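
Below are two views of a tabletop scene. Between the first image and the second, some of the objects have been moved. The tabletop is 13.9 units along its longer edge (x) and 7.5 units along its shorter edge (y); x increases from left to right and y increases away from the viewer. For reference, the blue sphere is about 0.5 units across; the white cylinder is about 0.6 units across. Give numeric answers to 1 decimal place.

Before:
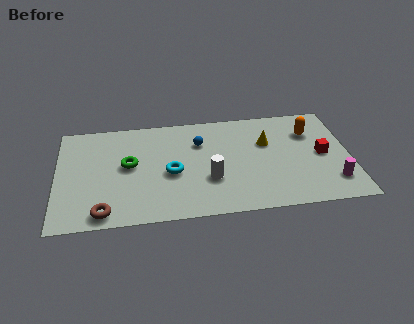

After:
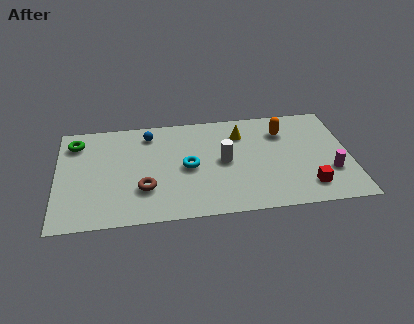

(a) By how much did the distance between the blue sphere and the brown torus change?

-2.5

The distance was about 6.4 in the first image and 3.9 in the second, so they moved 2.5 units closer together.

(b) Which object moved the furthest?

the green torus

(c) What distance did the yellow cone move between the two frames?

1.4

The yellow cone was near (10.0, 4.9) before and (8.8, 5.7) after, so it travelled √(1.2² + 0.8²) ≈ 1.4 units.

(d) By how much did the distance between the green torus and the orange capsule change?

+1.1

They were about 8.8 units apart before and 9.9 after — 1.1 units further apart.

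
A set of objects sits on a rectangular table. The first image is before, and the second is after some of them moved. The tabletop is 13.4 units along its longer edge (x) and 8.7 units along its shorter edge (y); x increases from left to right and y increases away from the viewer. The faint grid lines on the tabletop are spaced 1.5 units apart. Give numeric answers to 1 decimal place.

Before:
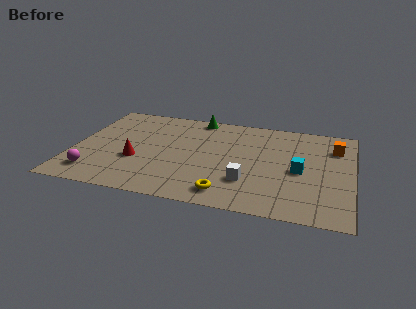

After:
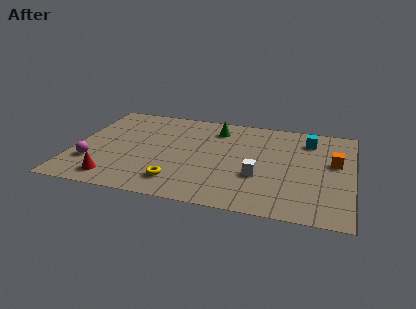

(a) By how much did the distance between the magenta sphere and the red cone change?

-0.8

The distance was about 2.5 in the first image and 1.7 in the second, so they moved 0.8 units closer together.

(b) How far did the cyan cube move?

2.9

The cyan cube was near (10.9, 4.0) before and (11.2, 6.9) after, so it travelled √(0.3² + 2.9²) ≈ 2.9 units.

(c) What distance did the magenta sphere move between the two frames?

0.9

The magenta sphere was near (1.2, 1.6) before and (1.0, 2.5) after, so it travelled √(0.2² + 0.9²) ≈ 0.9 units.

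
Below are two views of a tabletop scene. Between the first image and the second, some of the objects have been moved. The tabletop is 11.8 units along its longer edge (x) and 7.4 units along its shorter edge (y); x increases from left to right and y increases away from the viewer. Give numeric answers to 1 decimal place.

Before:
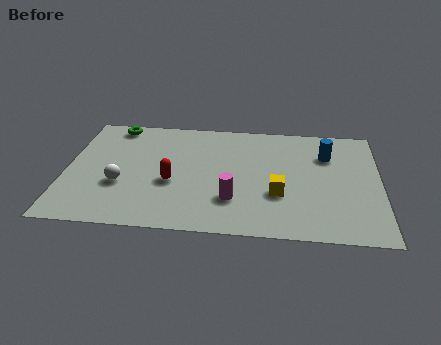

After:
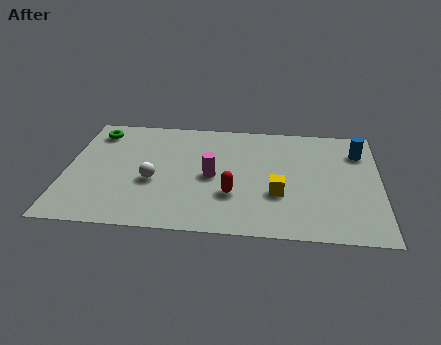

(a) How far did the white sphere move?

1.2

The white sphere moved from about (2.1, 2.7) to (3.3, 3.0), a distance of √(1.2² + 0.3²) ≈ 1.2.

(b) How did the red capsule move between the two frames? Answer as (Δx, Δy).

(2.3, -0.6)

The red capsule started near (4.0, 3.0) and ended near (6.3, 2.4).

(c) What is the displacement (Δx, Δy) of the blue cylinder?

(1.2, 0.3)

The blue cylinder was at about (9.8, 5.3) and moved to about (11.0, 5.6).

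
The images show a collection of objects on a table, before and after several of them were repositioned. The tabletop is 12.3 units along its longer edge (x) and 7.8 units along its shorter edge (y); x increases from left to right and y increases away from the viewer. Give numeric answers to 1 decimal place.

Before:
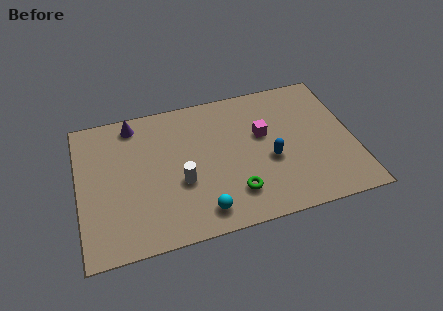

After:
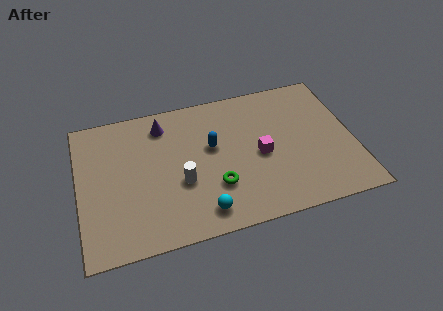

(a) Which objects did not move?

the white cylinder and the cyan sphere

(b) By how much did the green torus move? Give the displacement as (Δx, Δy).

(-0.8, 0.6)

The green torus was at about (6.8, 1.8) and moved to about (6.0, 2.4).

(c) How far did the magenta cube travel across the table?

1.1

The magenta cube was near (8.3, 4.7) before and (8.1, 3.6) after, so it travelled √(0.2² + 1.1²) ≈ 1.1 units.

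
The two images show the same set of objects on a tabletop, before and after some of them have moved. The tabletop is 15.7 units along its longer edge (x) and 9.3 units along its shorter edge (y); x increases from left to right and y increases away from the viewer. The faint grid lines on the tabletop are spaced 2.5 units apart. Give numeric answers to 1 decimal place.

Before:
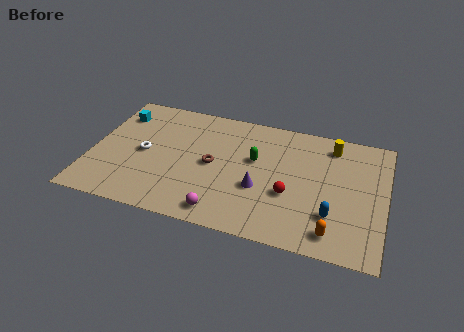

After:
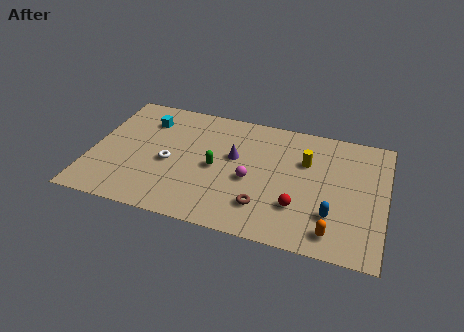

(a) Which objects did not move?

the blue capsule and the orange capsule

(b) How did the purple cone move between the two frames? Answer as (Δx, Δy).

(-1.5, 2.0)

The purple cone was at about (9.1, 3.5) and moved to about (7.6, 5.5).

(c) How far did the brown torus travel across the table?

3.8

The brown torus was near (6.5, 4.6) before and (9.4, 2.2) after, so it travelled √(2.9² + 2.4²) ≈ 3.8 units.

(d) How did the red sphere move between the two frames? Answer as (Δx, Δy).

(0.5, -0.8)

The red sphere started near (10.7, 3.5) and ended near (11.2, 2.7).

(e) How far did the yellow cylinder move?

2.1

The yellow cylinder was near (12.7, 7.8) before and (11.4, 6.2) after, so it travelled √(1.3² + 1.6²) ≈ 2.1 units.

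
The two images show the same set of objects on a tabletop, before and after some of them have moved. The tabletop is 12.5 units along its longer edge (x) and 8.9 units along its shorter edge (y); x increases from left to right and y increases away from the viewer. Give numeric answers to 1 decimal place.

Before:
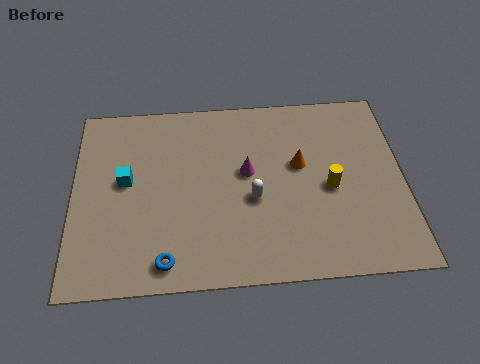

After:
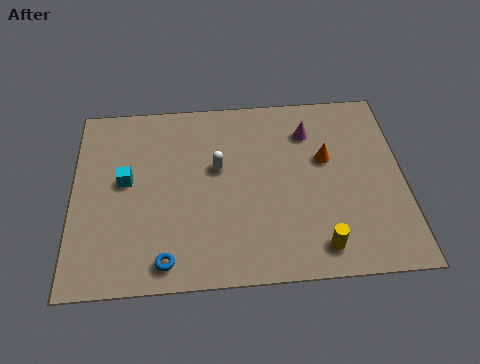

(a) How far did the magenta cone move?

3.0

The magenta cone was near (6.6, 5.0) before and (9.0, 6.8) after, so it travelled √(2.4² + 1.8²) ≈ 3.0 units.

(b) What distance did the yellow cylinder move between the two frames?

2.7

The yellow cylinder moved from about (9.7, 4.0) to (9.2, 1.3), a distance of √(0.5² + 2.7²) ≈ 2.7.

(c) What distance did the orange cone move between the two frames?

1.0

The orange cone moved from about (8.6, 5.2) to (9.6, 5.4), a distance of √(1.0² + 0.2²) ≈ 1.0.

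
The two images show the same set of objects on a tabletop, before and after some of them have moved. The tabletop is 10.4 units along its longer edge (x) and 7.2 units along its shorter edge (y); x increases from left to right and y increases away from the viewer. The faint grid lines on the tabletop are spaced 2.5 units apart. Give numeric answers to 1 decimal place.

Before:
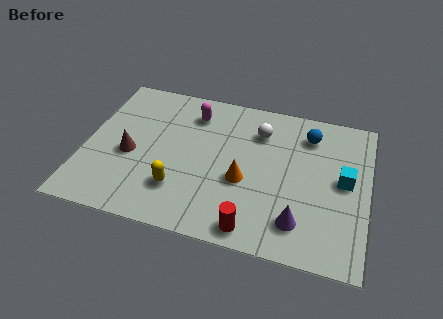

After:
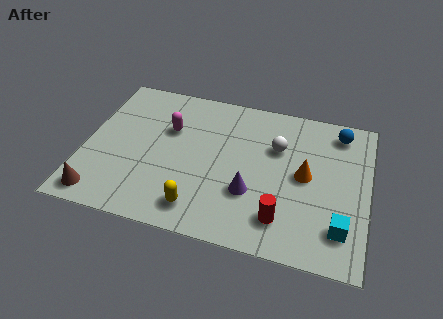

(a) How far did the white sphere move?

0.9

The white sphere moved from about (6.3, 5.4) to (7.0, 4.8), a distance of √(0.7² + 0.6²) ≈ 0.9.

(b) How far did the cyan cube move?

2.2

The cyan cube was near (9.5, 3.8) before and (9.5, 1.6) after, so it travelled √(0.0² + 2.2²) ≈ 2.2 units.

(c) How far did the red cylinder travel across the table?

1.2

The red cylinder was near (6.4, 0.8) before and (7.4, 1.5) after, so it travelled √(1.0² + 0.7²) ≈ 1.2 units.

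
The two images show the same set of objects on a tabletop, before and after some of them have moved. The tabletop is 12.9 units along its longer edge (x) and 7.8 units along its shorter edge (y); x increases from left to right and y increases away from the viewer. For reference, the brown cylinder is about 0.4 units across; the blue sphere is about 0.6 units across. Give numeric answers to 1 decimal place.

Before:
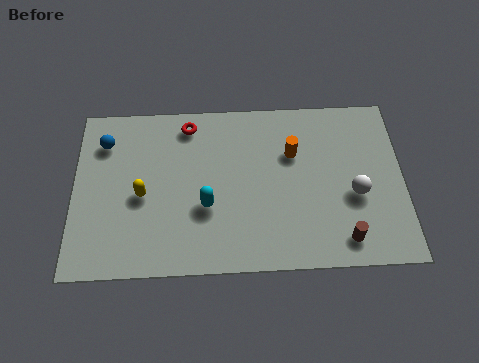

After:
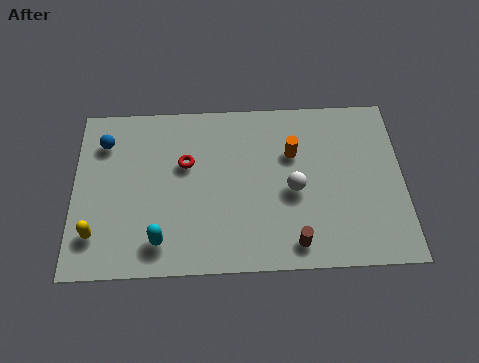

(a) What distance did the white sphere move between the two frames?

2.4

The white sphere moved from about (11.0, 3.2) to (8.6, 3.5), a distance of √(2.4² + 0.3²) ≈ 2.4.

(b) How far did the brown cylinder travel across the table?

1.9

The brown cylinder was near (10.5, 1.2) before and (8.6, 1.1) after, so it travelled √(1.9² + 0.1²) ≈ 1.9 units.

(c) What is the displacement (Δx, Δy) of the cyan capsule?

(-1.8, -1.5)

The cyan capsule started near (5.2, 2.9) and ended near (3.4, 1.4).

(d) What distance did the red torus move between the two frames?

1.8

The red torus moved from about (4.5, 6.7) to (4.4, 4.9), a distance of √(0.1² + 1.8²) ≈ 1.8.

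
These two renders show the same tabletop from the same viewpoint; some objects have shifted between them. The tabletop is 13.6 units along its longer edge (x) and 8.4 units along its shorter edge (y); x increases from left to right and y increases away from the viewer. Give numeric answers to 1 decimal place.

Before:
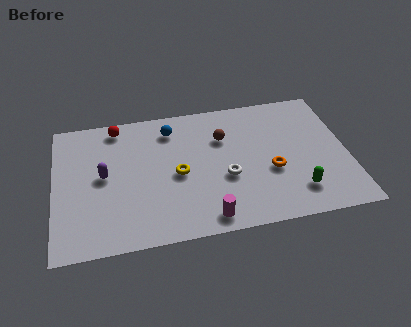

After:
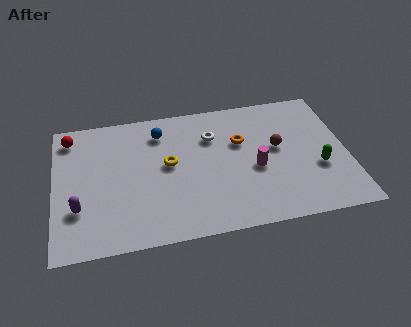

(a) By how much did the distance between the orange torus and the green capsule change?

+2.3

The distance was about 1.9 in the first image and 4.2 in the second, so they moved 2.3 units further apart.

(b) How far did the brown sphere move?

2.7

The brown sphere moved from about (7.9, 5.8) to (10.4, 4.7), a distance of √(2.5² + 1.1²) ≈ 2.7.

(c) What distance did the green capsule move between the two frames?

1.7

The green capsule moved from about (11.1, 1.8) to (12.2, 3.1), a distance of √(1.1² + 1.3²) ≈ 1.7.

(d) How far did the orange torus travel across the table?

2.5

From (10.0, 3.3) to (8.7, 5.4), the orange torus covered √(1.3² + 2.1²) ≈ 2.5 units.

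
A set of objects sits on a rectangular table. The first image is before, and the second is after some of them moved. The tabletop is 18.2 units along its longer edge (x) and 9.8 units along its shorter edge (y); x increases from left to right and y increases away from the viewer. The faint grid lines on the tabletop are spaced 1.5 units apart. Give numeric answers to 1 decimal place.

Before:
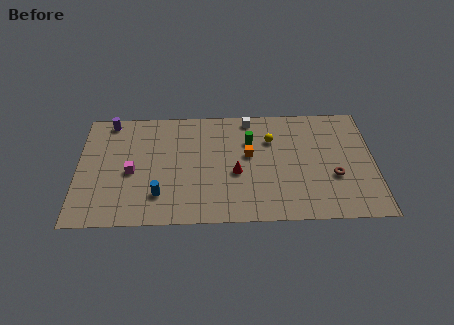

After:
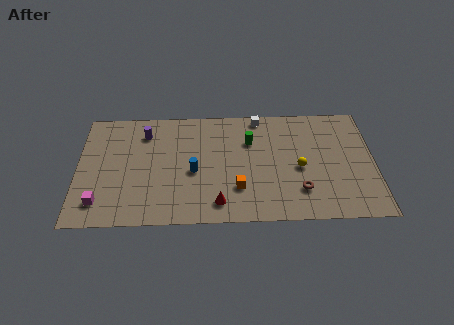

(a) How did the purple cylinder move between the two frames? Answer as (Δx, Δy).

(2.2, -1.1)

From the two frames, the purple cylinder sits at roughly (1.9, 8.8) before and (4.1, 7.7) after.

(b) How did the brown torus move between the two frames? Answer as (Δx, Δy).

(-2.1, -1.1)

The brown torus started near (15.7, 3.6) and ended near (13.6, 2.5).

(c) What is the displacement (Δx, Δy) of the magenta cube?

(-1.9, -2.5)

From the two frames, the magenta cube sits at roughly (3.3, 4.4) before and (1.4, 1.9) after.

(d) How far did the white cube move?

0.6

From (10.6, 8.8) to (11.2, 8.9), the white cube covered √(0.6² + 0.1²) ≈ 0.6 units.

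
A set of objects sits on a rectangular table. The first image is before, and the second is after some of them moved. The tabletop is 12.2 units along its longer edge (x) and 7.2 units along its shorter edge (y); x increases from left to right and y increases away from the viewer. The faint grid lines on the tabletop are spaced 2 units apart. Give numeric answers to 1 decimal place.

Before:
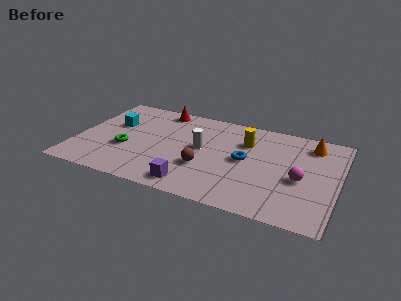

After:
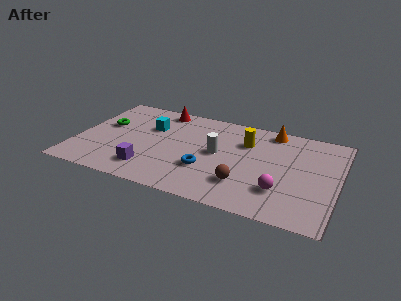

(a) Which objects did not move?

the yellow cylinder and the red cone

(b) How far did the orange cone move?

2.0

From (10.8, 5.9) to (8.9, 6.4), the orange cone covered √(1.9² + 0.5²) ≈ 2.0 units.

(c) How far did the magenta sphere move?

1.4

From (10.5, 3.1) to (9.7, 2.0), the magenta sphere covered √(0.8² + 1.1²) ≈ 1.4 units.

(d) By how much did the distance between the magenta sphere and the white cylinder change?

-1.2

They were about 4.8 units apart before and 3.6 after — 1.2 units closer together.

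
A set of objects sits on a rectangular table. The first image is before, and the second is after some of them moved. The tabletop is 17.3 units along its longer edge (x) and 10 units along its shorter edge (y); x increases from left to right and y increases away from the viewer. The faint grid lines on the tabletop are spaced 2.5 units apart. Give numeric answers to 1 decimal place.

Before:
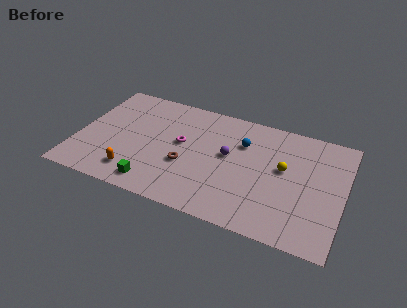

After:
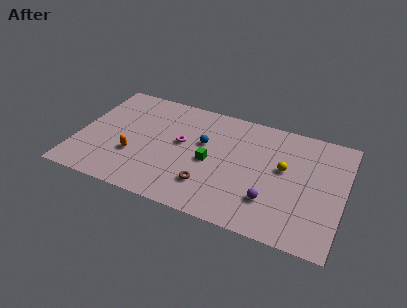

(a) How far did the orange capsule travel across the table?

1.5

The orange capsule moved from about (4.0, 1.9) to (3.8, 3.4), a distance of √(0.2² + 1.5²) ≈ 1.5.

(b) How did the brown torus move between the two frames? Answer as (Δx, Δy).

(1.6, -1.3)

From the two frames, the brown torus sits at roughly (7.2, 3.8) before and (8.8, 2.5) after.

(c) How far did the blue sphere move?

2.7

The blue sphere was near (10.6, 7.0) before and (8.1, 6.1) after, so it travelled √(2.5² + 0.9²) ≈ 2.7 units.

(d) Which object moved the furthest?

the green cube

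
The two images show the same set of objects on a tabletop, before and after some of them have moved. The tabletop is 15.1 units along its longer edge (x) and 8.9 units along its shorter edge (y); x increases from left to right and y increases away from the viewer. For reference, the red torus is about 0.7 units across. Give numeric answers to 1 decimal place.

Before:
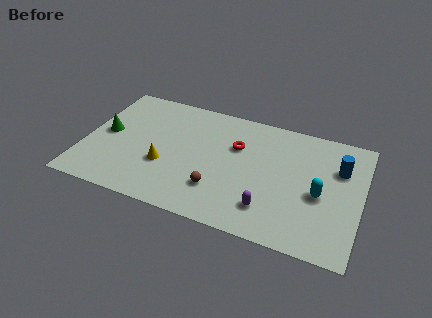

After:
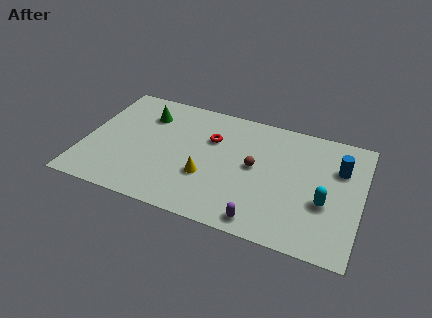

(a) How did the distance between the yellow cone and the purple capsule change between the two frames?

-2.1

The distance was about 5.9 in the first image and 3.8 in the second, so they moved 2.1 units closer together.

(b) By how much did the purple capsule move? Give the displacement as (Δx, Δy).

(-0.3, -1.0)

The purple capsule started near (10.3, 2.0) and ended near (10.0, 1.0).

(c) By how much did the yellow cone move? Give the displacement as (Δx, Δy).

(2.3, -0.1)

The yellow cone started near (4.5, 3.2) and ended near (6.8, 3.1).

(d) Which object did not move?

the blue cylinder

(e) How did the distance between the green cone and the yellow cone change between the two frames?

+1.5

They were about 3.7 units apart before and 5.2 after — 1.5 units further apart.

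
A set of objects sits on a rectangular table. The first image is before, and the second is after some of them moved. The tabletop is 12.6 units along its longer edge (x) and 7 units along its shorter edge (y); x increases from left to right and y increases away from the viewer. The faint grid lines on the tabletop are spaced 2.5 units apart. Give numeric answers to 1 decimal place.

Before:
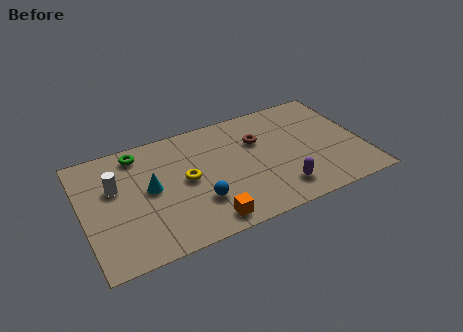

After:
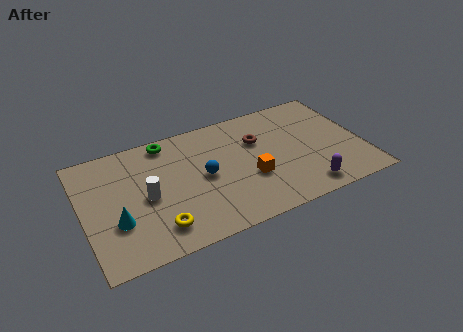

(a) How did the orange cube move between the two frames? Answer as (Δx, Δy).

(2.2, 1.7)

The orange cube was at about (5.2, 0.9) and moved to about (7.4, 2.6).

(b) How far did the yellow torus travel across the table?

2.7

The yellow torus moved from about (4.6, 3.6) to (3.1, 1.4), a distance of √(1.5² + 2.2²) ≈ 2.7.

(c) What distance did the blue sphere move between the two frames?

1.5

The blue sphere was near (5.0, 2.1) before and (5.4, 3.5) after, so it travelled √(0.4² + 1.4²) ≈ 1.5 units.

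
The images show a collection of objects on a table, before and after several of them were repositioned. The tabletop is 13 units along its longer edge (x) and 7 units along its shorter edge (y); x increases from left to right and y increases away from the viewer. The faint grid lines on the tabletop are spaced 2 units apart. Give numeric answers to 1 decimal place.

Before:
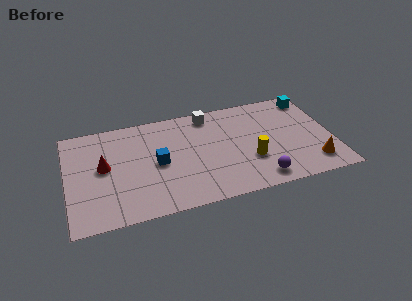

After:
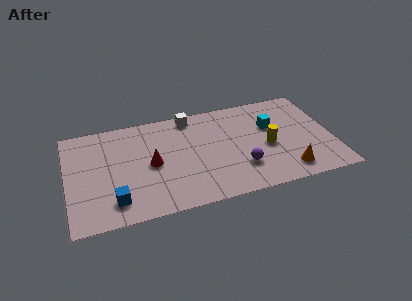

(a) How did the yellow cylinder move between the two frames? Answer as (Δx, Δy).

(0.9, 0.7)

From the two frames, the yellow cylinder sits at roughly (8.9, 2.4) before and (9.8, 3.1) after.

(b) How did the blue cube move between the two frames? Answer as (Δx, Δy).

(-2.2, -2.0)

From the two frames, the blue cube sits at roughly (4.4, 3.4) before and (2.2, 1.4) after.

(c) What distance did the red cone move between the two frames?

2.3

The red cone was near (1.8, 3.8) before and (4.1, 3.4) after, so it travelled √(2.3² + 0.4²) ≈ 2.3 units.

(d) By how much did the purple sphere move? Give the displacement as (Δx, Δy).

(-0.8, 1.0)

The purple sphere started near (9.2, 1.0) and ended near (8.4, 2.0).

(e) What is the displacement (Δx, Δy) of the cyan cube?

(-2.1, -1.5)

The cyan cube was at about (12.2, 6.0) and moved to about (10.1, 4.5).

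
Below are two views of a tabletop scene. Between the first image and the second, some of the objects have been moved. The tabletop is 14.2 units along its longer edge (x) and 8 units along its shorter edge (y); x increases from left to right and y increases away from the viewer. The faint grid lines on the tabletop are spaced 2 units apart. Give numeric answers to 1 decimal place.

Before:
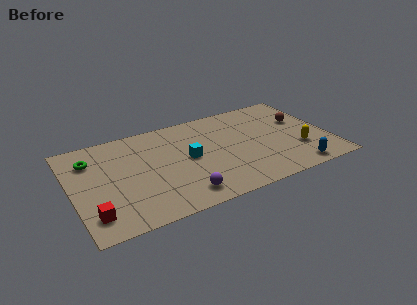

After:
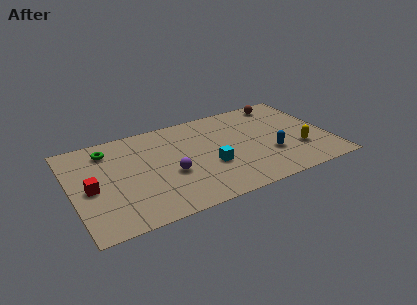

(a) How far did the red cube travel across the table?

2.1

The red cube was near (0.9, 1.6) before and (1.0, 3.7) after, so it travelled √(0.1² + 2.1²) ≈ 2.1 units.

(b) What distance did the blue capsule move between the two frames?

2.2

From (12.0, 0.9) to (10.8, 2.7), the blue capsule covered √(1.2² + 1.8²) ≈ 2.2 units.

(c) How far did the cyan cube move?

1.6

The cyan cube moved from about (6.4, 4.1) to (7.5, 3.0), a distance of √(1.1² + 1.1²) ≈ 1.6.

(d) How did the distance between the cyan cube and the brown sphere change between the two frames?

-0.5

Before: roughly 6.6 units apart; after: 6.1. That's 0.5 units closer together.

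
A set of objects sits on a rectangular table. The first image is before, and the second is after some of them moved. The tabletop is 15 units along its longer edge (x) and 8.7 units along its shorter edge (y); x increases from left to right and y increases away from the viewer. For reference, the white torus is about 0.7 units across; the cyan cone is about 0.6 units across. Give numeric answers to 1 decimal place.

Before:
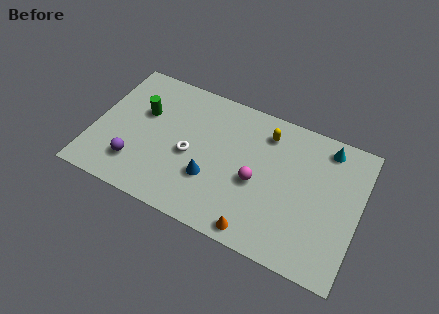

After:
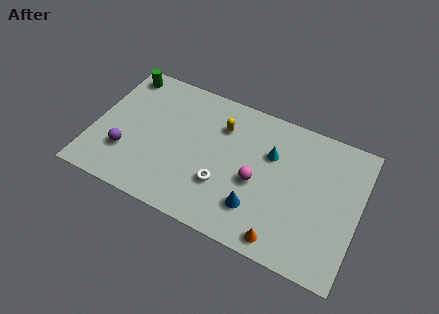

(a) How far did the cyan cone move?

3.4

The cyan cone moved from about (12.9, 7.5) to (9.9, 5.8), a distance of √(3.0² + 1.7²) ≈ 3.4.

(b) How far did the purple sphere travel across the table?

0.8

From (2.6, 2.1) to (2.0, 2.6), the purple sphere covered √(0.6² + 0.5²) ≈ 0.8 units.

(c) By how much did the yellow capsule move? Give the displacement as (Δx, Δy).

(-2.5, -0.6)

From the two frames, the yellow capsule sits at roughly (9.5, 7.0) before and (7.0, 6.4) after.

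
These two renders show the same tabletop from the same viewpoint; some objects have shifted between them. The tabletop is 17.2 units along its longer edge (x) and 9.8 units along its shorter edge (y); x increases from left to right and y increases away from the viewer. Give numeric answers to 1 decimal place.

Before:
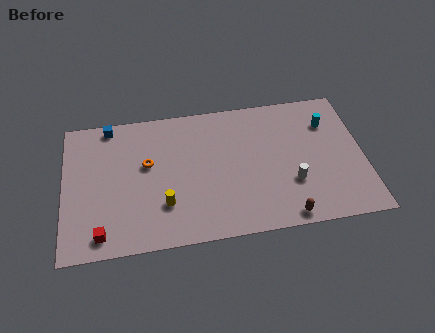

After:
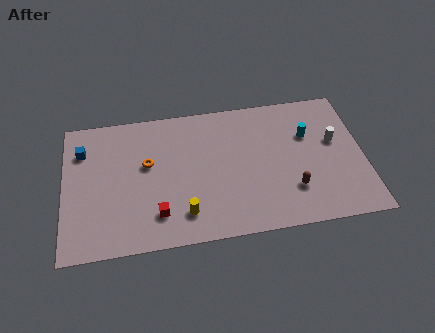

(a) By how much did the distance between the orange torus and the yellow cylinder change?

+1.2

Before: roughly 3.1 units apart; after: 4.3. That's 1.2 units further apart.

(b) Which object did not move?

the orange torus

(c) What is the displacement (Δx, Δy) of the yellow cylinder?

(1.1, -0.8)

The yellow cylinder was at about (5.7, 2.8) and moved to about (6.8, 2.0).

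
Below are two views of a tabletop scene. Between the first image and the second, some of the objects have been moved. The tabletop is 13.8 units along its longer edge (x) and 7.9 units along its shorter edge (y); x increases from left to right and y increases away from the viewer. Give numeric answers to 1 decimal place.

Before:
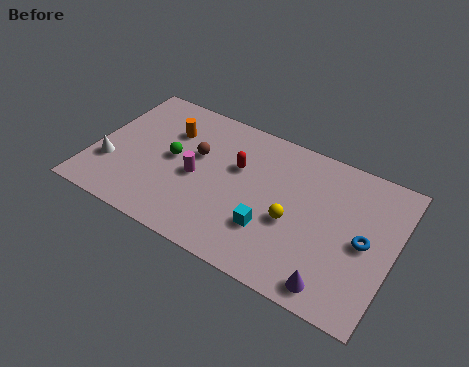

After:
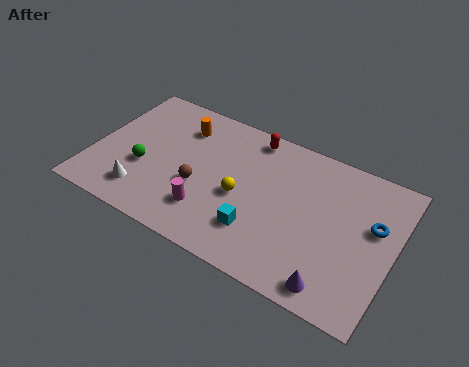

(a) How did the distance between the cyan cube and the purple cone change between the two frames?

+0.4

They were about 3.4 units apart before and 3.8 after — 0.4 units further apart.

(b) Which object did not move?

the purple cone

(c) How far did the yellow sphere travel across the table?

2.4

From (9.3, 3.3) to (6.9, 3.5), the yellow sphere covered √(2.4² + 0.2²) ≈ 2.4 units.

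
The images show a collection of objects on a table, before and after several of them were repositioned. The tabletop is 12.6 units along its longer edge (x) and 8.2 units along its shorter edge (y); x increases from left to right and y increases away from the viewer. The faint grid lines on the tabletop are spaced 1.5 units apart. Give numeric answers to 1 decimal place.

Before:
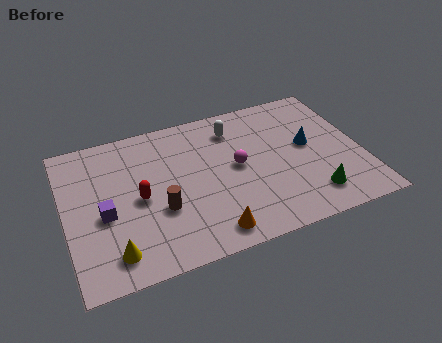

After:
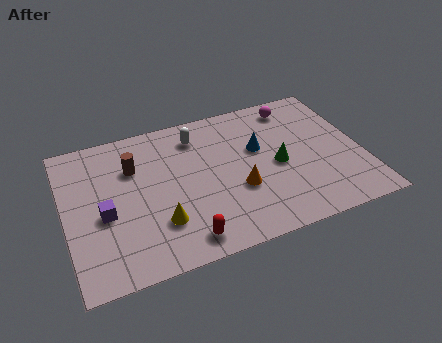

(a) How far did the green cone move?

2.5

From (10.2, 1.6) to (9.0, 3.8), the green cone covered √(1.2² + 2.2²) ≈ 2.5 units.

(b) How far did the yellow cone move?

2.2

The yellow cone moved from about (1.8, 1.4) to (3.8, 2.3), a distance of √(2.0² + 0.9²) ≈ 2.2.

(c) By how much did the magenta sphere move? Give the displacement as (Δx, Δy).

(2.8, 2.7)

The magenta sphere started near (7.3, 4.3) and ended near (10.1, 7.0).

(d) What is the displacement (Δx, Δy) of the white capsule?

(-1.6, 0.1)

The white capsule was at about (7.4, 6.5) and moved to about (5.8, 6.6).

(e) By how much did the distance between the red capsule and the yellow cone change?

-1.3

Before: roughly 2.8 units apart; after: 1.5. That's 1.3 units closer together.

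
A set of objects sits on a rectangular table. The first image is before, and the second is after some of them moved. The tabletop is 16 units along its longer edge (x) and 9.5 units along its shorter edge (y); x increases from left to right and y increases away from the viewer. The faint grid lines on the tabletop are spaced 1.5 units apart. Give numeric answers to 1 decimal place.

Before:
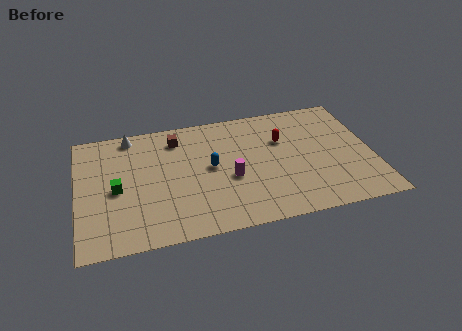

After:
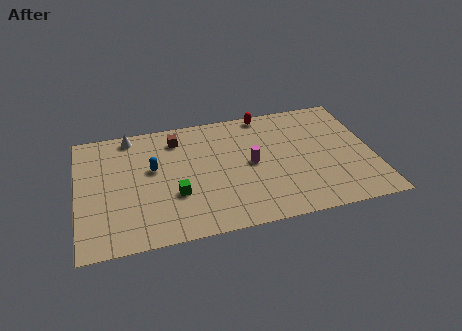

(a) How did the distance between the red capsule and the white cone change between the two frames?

-1.1

Before: roughly 8.5 units apart; after: 7.4. That's 1.1 units closer together.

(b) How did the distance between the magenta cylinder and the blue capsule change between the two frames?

+3.9

The distance was about 1.5 in the first image and 5.4 in the second, so they moved 3.9 units further apart.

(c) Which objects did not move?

the white cone and the brown cube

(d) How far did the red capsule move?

2.5

The red capsule moved from about (11.2, 6.3) to (10.4, 8.7), a distance of √(0.8² + 2.4²) ≈ 2.5.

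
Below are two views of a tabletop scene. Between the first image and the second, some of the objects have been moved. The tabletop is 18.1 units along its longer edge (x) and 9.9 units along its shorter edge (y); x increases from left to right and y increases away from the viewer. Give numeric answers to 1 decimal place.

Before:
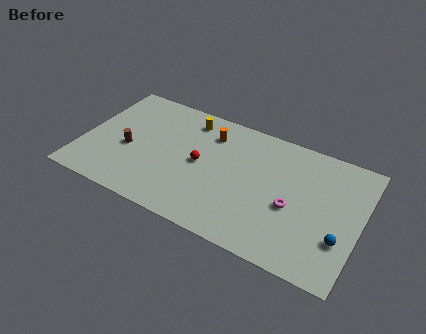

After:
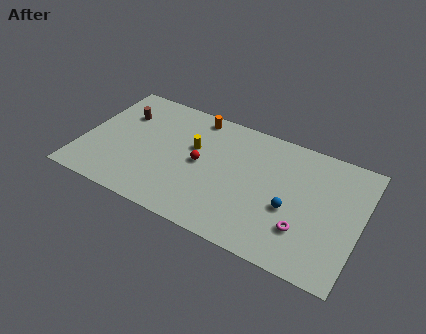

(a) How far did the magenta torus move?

1.7

The magenta torus was near (13.8, 4.2) before and (14.7, 2.8) after, so it travelled √(0.9² + 1.4²) ≈ 1.7 units.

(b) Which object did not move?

the red sphere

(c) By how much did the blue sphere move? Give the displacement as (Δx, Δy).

(-3.3, 0.9)

The blue sphere started near (17.0, 3.1) and ended near (13.7, 4.0).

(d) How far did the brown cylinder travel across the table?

2.9

From (3.0, 4.2) to (2.2, 7.0), the brown cylinder covered √(0.8² + 2.8²) ≈ 2.9 units.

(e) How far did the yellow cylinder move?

2.3

From (6.5, 8.3) to (7.1, 6.1), the yellow cylinder covered √(0.6² + 2.2²) ≈ 2.3 units.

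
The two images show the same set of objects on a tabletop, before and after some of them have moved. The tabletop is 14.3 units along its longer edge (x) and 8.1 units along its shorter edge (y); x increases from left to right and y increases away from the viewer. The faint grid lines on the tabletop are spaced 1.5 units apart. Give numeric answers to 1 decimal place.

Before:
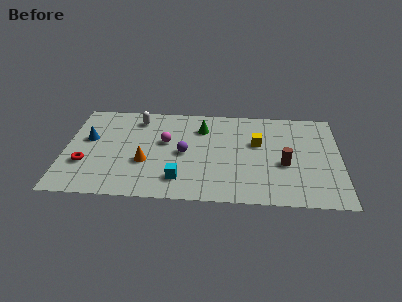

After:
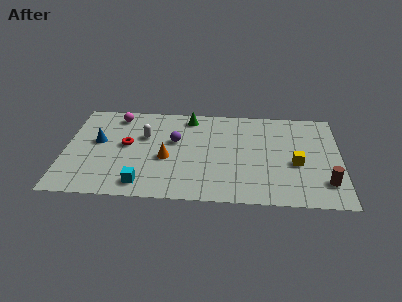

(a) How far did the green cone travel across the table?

1.1

From (7.1, 6.1) to (6.4, 7.0), the green cone covered √(0.7² + 0.9²) ≈ 1.1 units.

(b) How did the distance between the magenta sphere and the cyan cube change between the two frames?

+2.7

They were about 3.2 units apart before and 5.9 after — 2.7 units further apart.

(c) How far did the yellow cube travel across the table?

2.6

From (10.0, 5.0) to (12.0, 3.4), the yellow cube covered √(2.0² + 1.6²) ≈ 2.6 units.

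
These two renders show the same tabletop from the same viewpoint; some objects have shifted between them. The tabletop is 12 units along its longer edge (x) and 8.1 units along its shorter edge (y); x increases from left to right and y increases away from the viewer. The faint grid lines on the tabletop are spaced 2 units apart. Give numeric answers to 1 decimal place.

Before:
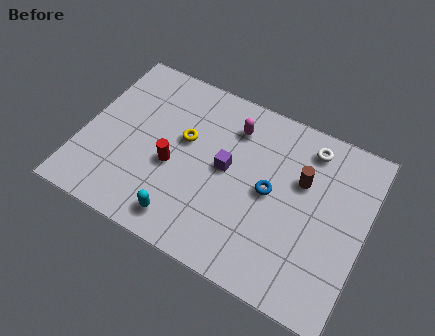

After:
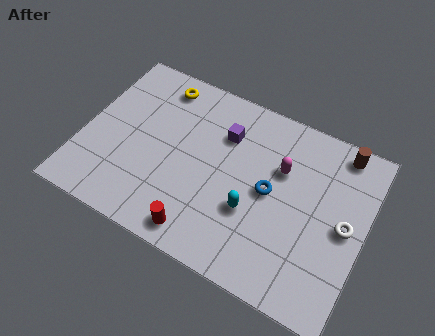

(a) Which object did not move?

the blue torus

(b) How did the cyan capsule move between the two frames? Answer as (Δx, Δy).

(2.7, 1.7)

The cyan capsule started near (4.7, 1.2) and ended near (7.4, 2.9).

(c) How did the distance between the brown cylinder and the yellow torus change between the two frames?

+2.8

They were about 5.0 units apart before and 7.8 after — 2.8 units further apart.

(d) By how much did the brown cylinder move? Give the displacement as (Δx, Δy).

(1.4, 2.0)

The brown cylinder started near (9.2, 5.2) and ended near (10.6, 7.2).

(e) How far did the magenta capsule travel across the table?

2.4

The magenta capsule moved from about (6.1, 6.3) to (8.3, 5.3), a distance of √(2.2² + 1.0²) ≈ 2.4.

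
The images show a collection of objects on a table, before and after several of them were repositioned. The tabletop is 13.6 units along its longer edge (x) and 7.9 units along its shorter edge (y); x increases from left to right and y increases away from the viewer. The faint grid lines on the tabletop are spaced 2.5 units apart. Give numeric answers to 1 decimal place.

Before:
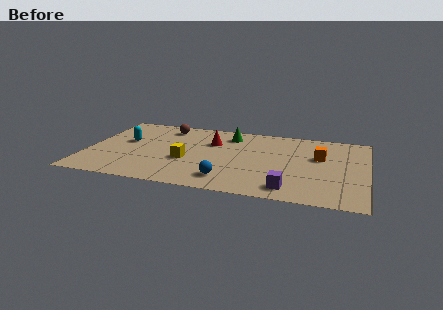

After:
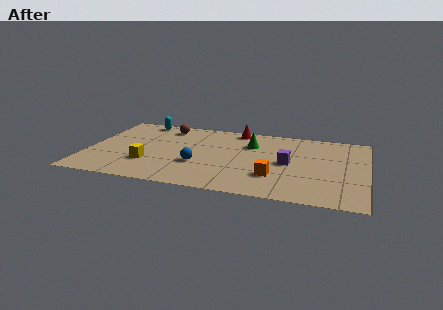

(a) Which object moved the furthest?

the orange cube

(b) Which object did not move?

the brown sphere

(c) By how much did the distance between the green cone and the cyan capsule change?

+0.5

They were about 5.3 units apart before and 5.8 after — 0.5 units further apart.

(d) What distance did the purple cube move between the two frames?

2.7

The purple cube was near (10.0, 1.2) before and (9.8, 3.9) after, so it travelled √(0.2² + 2.7²) ≈ 2.7 units.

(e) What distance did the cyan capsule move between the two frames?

2.5

The cyan capsule moved from about (1.8, 4.6) to (2.3, 7.1), a distance of √(0.5² + 2.5²) ≈ 2.5.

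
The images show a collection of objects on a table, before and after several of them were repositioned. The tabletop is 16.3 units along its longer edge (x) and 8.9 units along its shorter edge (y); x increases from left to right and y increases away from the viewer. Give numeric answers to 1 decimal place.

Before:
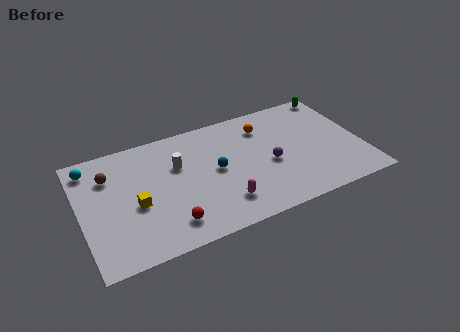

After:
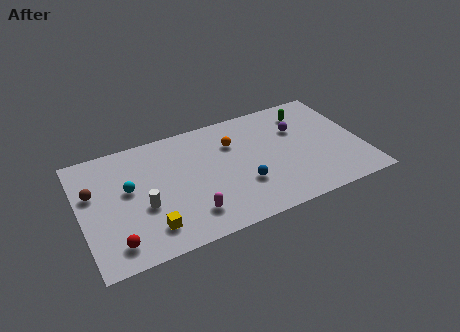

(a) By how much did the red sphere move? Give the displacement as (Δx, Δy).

(-3.1, -0.2)

The red sphere started near (4.8, 1.7) and ended near (1.7, 1.5).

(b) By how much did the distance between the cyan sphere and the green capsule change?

-3.7

They were about 14.6 units apart before and 10.9 after — 3.7 units closer together.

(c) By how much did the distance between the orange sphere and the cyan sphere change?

-3.8

They were about 10.1 units apart before and 6.3 after — 3.8 units closer together.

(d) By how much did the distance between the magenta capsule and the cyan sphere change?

-4.5

They were about 9.0 units apart before and 4.5 after — 4.5 units closer together.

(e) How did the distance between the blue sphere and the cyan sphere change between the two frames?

-0.8

They were about 7.6 units apart before and 6.8 after — 0.8 units closer together.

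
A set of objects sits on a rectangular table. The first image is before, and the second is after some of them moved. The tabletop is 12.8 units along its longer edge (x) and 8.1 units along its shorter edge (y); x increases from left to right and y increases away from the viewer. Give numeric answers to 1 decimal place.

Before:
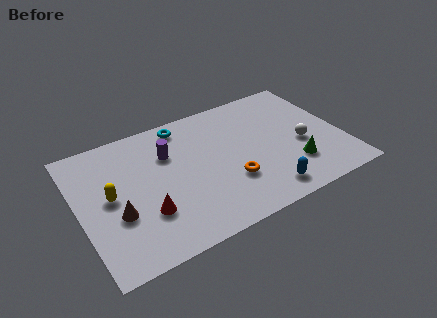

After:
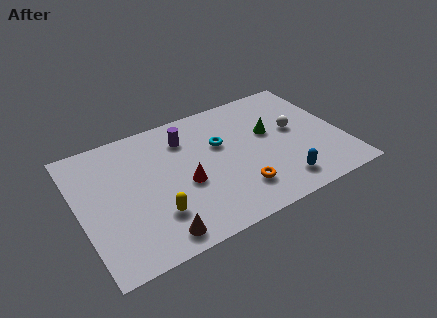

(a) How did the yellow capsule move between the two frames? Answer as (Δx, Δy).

(1.9, -2.0)

The yellow capsule was at about (1.5, 4.2) and moved to about (3.4, 2.2).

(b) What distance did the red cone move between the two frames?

2.2

The red cone was near (3.0, 2.5) before and (5.0, 3.4) after, so it travelled √(2.0² + 0.9²) ≈ 2.2 units.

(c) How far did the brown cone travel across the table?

2.6

The brown cone was near (1.7, 3.0) before and (3.3, 1.0) after, so it travelled √(1.6² + 2.0²) ≈ 2.6 units.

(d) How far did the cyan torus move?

2.6

From (5.4, 7.1) to (7.0, 5.1), the cyan torus covered √(1.6² + 2.0²) ≈ 2.6 units.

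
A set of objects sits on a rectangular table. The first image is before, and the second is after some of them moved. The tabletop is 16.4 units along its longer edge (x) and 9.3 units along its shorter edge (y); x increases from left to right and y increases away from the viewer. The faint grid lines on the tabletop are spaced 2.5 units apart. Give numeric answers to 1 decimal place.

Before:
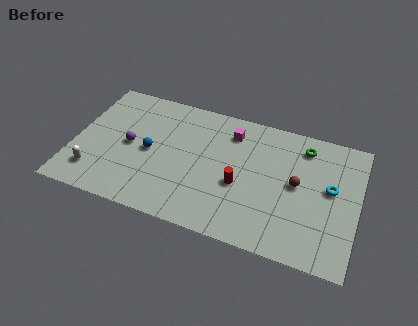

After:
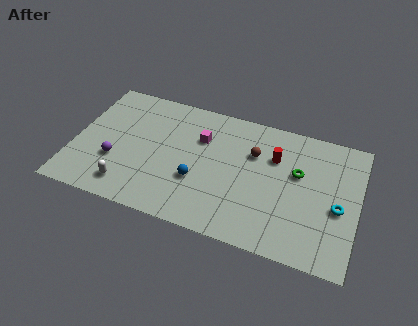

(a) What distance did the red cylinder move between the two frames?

3.2

The red cylinder moved from about (9.7, 3.8) to (11.5, 6.4), a distance of √(1.8² + 2.6²) ≈ 3.2.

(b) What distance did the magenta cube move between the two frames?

2.0

The magenta cube was near (8.9, 7.4) before and (7.2, 6.4) after, so it travelled √(1.7² + 1.0²) ≈ 2.0 units.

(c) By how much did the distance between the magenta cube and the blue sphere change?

-2.3

The distance was about 5.4 in the first image and 3.1 in the second, so they moved 2.3 units closer together.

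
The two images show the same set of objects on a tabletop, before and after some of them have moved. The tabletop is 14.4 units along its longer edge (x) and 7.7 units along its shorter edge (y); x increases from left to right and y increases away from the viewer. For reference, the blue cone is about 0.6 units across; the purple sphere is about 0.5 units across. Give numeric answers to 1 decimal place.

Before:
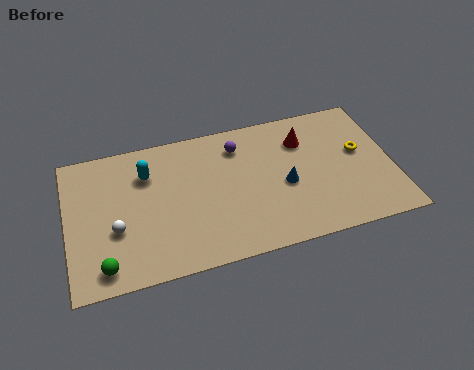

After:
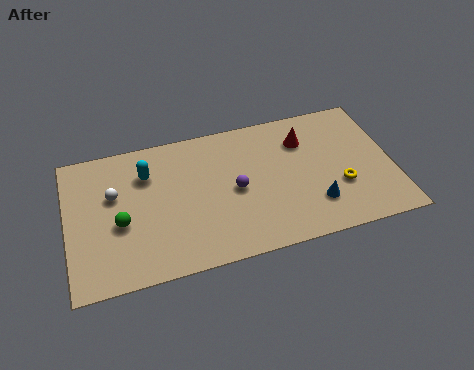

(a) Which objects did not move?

the cyan capsule and the red cone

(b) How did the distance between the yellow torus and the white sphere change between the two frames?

-0.9

Before: roughly 11.0 units apart; after: 10.1. That's 0.9 units closer together.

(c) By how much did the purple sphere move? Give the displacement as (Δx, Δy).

(-0.3, -2.4)

The purple sphere was at about (7.7, 6.1) and moved to about (7.4, 3.7).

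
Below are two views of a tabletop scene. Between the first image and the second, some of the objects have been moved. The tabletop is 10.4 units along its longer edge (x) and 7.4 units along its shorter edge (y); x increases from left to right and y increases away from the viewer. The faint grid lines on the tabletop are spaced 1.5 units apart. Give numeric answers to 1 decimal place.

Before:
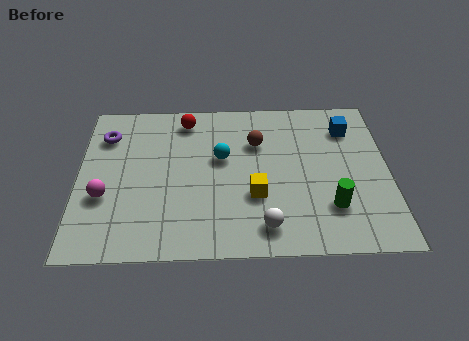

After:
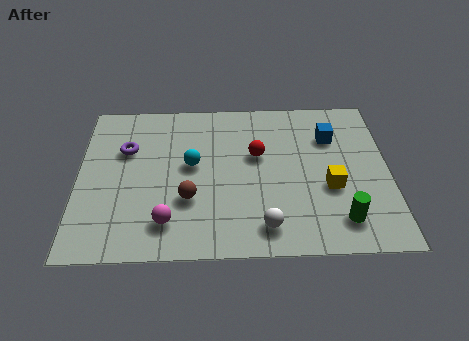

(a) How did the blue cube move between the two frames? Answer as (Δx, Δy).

(-0.6, -0.4)

The blue cube was at about (9.1, 5.7) and moved to about (8.5, 5.3).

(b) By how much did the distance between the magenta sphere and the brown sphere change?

-4.4

They were about 5.6 units apart before and 1.2 after — 4.4 units closer together.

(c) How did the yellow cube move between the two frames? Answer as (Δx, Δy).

(2.5, 0.3)

The yellow cube was at about (5.9, 2.6) and moved to about (8.4, 2.9).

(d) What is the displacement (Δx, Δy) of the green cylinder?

(0.3, -0.6)

From the two frames, the green cylinder sits at roughly (8.4, 2.0) before and (8.7, 1.4) after.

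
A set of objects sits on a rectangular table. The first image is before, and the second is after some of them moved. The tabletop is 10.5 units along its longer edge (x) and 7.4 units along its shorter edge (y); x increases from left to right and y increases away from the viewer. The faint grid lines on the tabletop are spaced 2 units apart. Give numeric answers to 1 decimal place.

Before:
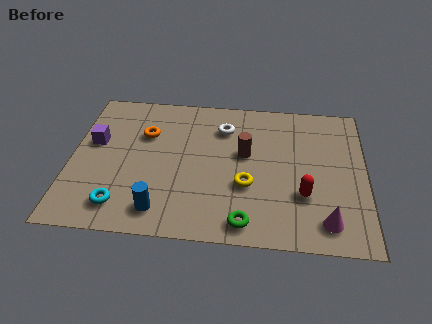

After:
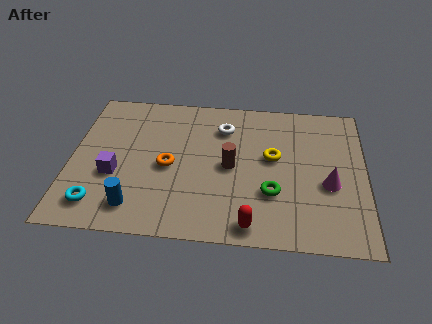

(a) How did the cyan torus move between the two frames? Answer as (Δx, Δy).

(-0.8, 0.0)

The cyan torus started near (1.9, 1.3) and ended near (1.1, 1.3).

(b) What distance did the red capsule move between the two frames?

2.4

The red capsule moved from about (8.3, 2.4) to (6.5, 0.8), a distance of √(1.8² + 1.6²) ≈ 2.4.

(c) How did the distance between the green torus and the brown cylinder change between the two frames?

-1.5

The distance was about 3.4 in the first image and 1.9 in the second, so they moved 1.5 units closer together.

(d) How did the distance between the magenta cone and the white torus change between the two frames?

-1.1

The distance was about 5.7 in the first image and 4.6 in the second, so they moved 1.1 units closer together.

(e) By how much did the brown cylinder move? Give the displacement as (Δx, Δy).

(-0.5, -0.7)

The brown cylinder was at about (6.2, 4.3) and moved to about (5.7, 3.6).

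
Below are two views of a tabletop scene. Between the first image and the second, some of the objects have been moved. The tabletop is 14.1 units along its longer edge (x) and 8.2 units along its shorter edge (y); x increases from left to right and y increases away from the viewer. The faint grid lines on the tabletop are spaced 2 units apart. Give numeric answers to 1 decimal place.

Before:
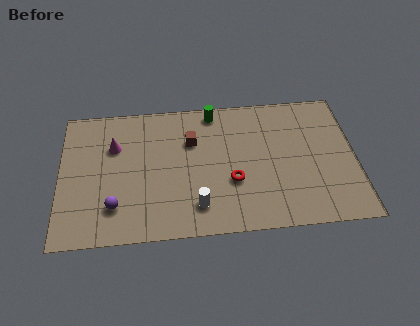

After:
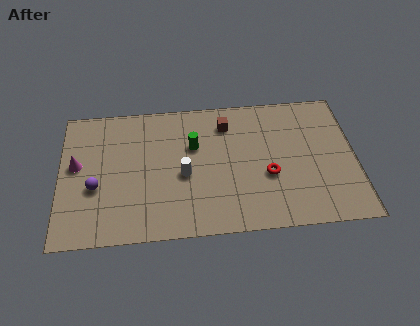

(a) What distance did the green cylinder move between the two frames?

2.2

From (7.4, 7.3) to (6.4, 5.3), the green cylinder covered √(1.0² + 2.0²) ≈ 2.2 units.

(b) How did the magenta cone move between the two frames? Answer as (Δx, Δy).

(-1.8, -1.0)

The magenta cone was at about (2.6, 5.6) and moved to about (0.8, 4.6).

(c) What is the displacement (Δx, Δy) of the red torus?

(1.7, 0.2)

The red torus was at about (8.2, 3.0) and moved to about (9.9, 3.2).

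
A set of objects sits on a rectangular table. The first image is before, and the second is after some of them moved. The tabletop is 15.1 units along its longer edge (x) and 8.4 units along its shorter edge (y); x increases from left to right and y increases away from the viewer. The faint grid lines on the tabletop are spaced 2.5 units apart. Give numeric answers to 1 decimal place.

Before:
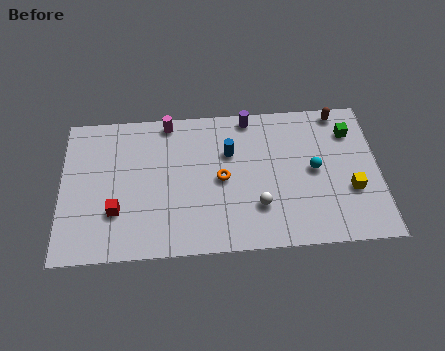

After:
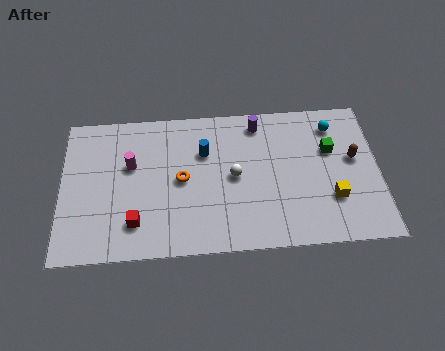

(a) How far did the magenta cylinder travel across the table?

3.0

From (5.1, 7.6) to (3.3, 5.2), the magenta cylinder covered √(1.8² + 2.4²) ≈ 3.0 units.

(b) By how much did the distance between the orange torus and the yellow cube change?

+1.1

Before: roughly 6.2 units apart; after: 7.3. That's 1.1 units further apart.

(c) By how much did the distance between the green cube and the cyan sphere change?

-1.4

The distance was about 2.8 in the first image and 1.4 in the second, so they moved 1.4 units closer together.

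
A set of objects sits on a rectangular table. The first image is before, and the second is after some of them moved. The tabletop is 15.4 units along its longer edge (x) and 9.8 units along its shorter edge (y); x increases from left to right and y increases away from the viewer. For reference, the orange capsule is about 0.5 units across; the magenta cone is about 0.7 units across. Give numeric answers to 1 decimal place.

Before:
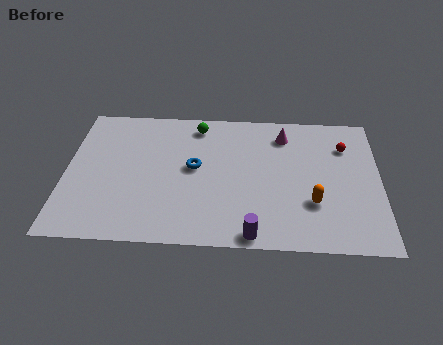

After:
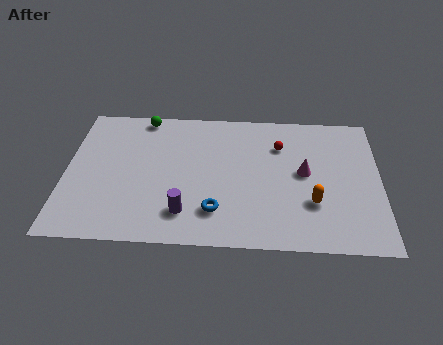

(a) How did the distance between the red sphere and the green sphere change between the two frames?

-0.4

Before: roughly 7.4 units apart; after: 7.0. That's 0.4 units closer together.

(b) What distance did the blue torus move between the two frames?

3.2

The blue torus was near (6.3, 5.3) before and (7.4, 2.3) after, so it travelled √(1.1² + 3.0²) ≈ 3.2 units.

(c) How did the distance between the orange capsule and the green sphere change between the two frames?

+2.4

The distance was about 7.8 in the first image and 10.2 in the second, so they moved 2.4 units further apart.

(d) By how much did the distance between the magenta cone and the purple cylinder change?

-0.7

They were about 7.3 units apart before and 6.6 after — 0.7 units closer together.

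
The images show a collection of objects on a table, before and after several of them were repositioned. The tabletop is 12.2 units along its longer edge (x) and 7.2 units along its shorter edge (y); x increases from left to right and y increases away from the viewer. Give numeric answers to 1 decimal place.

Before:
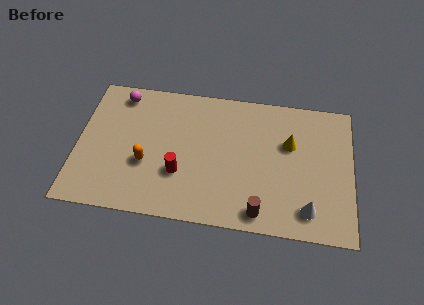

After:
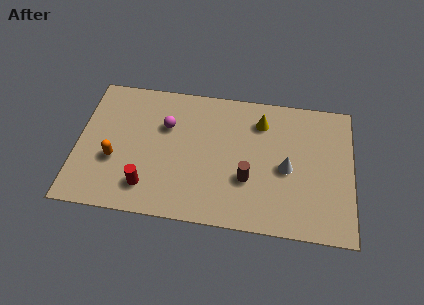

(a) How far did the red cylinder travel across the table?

1.7

The red cylinder was near (4.6, 2.4) before and (3.2, 1.5) after, so it travelled √(1.4² + 0.9²) ≈ 1.7 units.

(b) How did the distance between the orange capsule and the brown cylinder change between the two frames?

+0.5

The distance was about 5.4 in the first image and 5.9 in the second, so they moved 0.5 units further apart.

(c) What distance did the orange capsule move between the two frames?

1.4

The orange capsule moved from about (3.1, 2.7) to (1.7, 2.7), a distance of √(1.4² + 0.0²) ≈ 1.4.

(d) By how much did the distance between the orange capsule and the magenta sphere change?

-0.7

Before: roughly 3.7 units apart; after: 3.0. That's 0.7 units closer together.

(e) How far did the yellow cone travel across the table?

1.6

From (9.4, 4.6) to (8.1, 5.6), the yellow cone covered √(1.3² + 1.0²) ≈ 1.6 units.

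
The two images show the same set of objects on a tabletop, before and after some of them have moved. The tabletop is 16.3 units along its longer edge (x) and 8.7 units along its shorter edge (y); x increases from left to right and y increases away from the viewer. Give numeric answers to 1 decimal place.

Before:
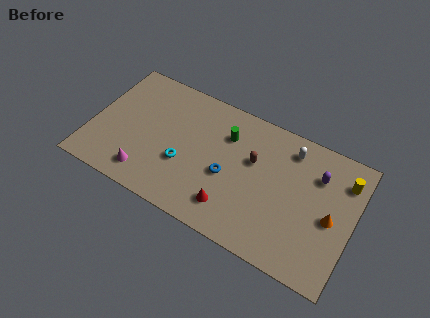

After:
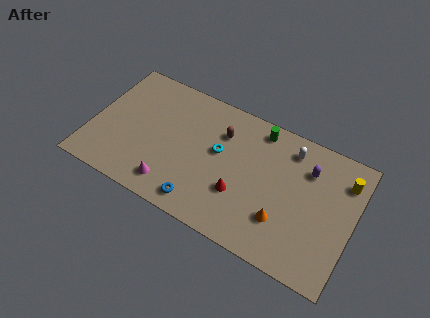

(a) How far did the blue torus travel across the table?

2.8

The blue torus was near (8.6, 3.7) before and (7.3, 1.2) after, so it travelled √(1.3² + 2.5²) ≈ 2.8 units.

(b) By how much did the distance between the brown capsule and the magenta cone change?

-1.9

Before: roughly 7.3 units apart; after: 5.4. That's 1.9 units closer together.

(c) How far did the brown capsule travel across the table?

2.3

The brown capsule was near (10.0, 5.4) before and (7.9, 6.3) after, so it travelled √(2.1² + 0.9²) ≈ 2.3 units.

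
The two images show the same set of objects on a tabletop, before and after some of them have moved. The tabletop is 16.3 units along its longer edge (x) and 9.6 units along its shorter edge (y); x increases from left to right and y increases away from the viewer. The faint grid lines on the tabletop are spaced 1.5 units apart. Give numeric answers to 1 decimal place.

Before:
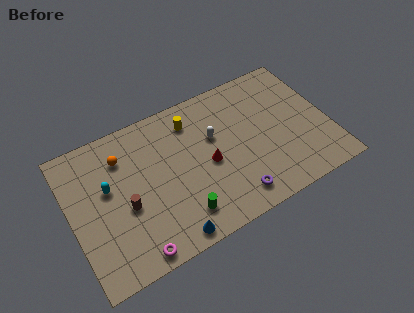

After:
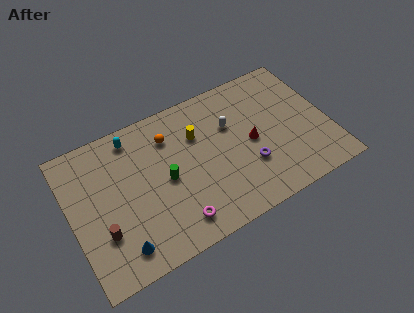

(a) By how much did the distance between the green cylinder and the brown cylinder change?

+0.7

Before: roughly 3.8 units apart; after: 4.5. That's 0.7 units further apart.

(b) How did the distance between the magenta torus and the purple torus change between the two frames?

-1.3

The distance was about 6.4 in the first image and 5.1 in the second, so they moved 1.3 units closer together.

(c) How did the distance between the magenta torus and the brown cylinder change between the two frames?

+1.5

The distance was about 3.1 in the first image and 4.6 in the second, so they moved 1.5 units further apart.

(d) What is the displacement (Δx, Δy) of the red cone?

(2.8, 0.2)

The red cone was at about (8.6, 4.4) and moved to about (11.4, 4.6).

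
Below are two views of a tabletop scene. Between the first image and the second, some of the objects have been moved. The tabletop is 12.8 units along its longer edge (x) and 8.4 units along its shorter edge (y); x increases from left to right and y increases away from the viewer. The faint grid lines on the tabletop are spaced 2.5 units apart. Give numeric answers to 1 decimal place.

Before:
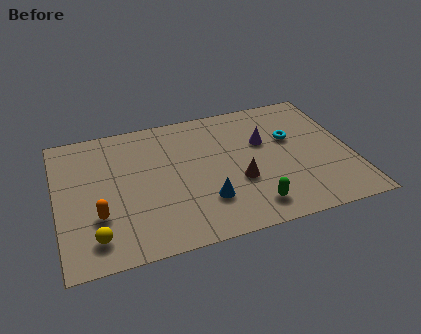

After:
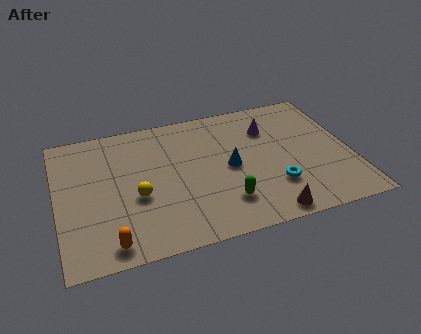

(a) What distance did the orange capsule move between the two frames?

1.7

The orange capsule moved from about (1.7, 2.7) to (2.1, 1.0), a distance of √(0.4² + 1.7²) ≈ 1.7.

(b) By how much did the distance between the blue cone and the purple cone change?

-1.3

They were about 4.1 units apart before and 2.8 after — 1.3 units closer together.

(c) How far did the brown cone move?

2.5

The brown cone was near (7.8, 3.1) before and (8.8, 0.8) after, so it travelled √(1.0² + 2.3²) ≈ 2.5 units.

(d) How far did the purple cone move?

0.9

The purple cone moved from about (9.1, 5.3) to (9.4, 6.1), a distance of √(0.3² + 0.8²) ≈ 0.9.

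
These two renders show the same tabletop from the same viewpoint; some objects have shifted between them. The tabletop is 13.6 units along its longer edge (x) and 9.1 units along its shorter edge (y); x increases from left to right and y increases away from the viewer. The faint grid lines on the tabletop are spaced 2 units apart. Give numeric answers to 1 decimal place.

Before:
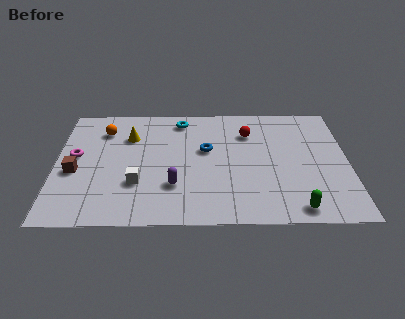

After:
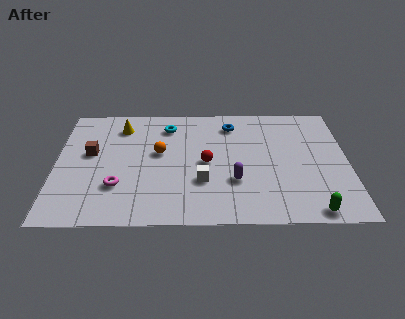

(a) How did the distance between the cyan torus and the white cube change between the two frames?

-0.7

They were about 5.3 units apart before and 4.6 after — 0.7 units closer together.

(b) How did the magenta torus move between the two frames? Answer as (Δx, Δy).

(2.0, -2.3)

The magenta torus started near (0.9, 5.0) and ended near (2.9, 2.7).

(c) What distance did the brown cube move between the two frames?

1.6

From (0.9, 3.8) to (1.6, 5.2), the brown cube covered √(0.7² + 1.4²) ≈ 1.6 units.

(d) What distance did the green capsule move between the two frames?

0.7

The green capsule was near (11.1, 1.0) before and (11.8, 0.8) after, so it travelled √(0.7² + 0.2²) ≈ 0.7 units.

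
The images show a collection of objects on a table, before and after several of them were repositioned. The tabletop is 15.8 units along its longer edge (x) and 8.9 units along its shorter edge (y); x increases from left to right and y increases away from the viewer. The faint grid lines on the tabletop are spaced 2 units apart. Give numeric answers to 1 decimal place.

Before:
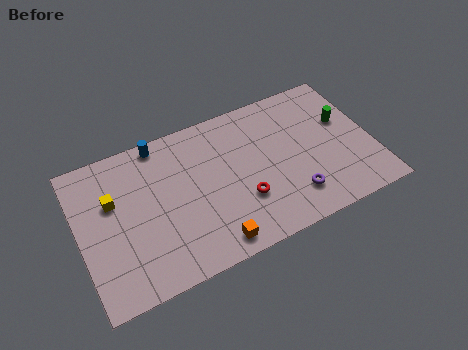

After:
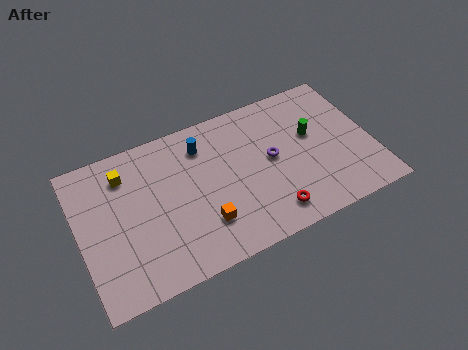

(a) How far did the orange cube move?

1.3

From (6.7, 1.1) to (6.4, 2.4), the orange cube covered √(0.3² + 1.3²) ≈ 1.3 units.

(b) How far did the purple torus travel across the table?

2.8

The purple torus was near (11.2, 2.0) before and (10.4, 4.7) after, so it travelled √(0.8² + 2.7²) ≈ 2.8 units.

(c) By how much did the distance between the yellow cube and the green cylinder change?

-2.5

They were about 12.6 units apart before and 10.1 after — 2.5 units closer together.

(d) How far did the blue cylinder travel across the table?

2.5

The blue cylinder moved from about (4.7, 8.1) to (6.9, 7.0), a distance of √(2.2² + 1.1²) ≈ 2.5.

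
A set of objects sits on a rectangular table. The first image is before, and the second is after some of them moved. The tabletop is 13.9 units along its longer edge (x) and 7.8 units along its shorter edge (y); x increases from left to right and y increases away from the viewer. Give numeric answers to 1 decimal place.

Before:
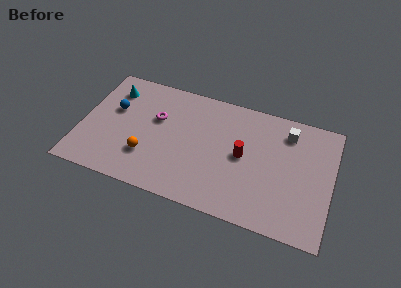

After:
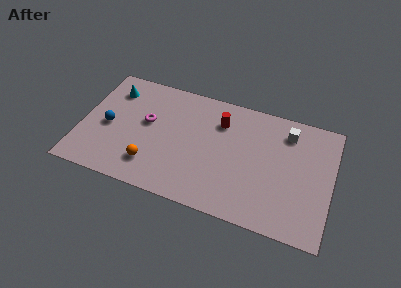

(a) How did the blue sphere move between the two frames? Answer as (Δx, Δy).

(-0.2, -1.2)

The blue sphere was at about (1.7, 4.8) and moved to about (1.5, 3.6).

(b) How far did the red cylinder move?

2.3

From (9.0, 4.0) to (7.6, 5.8), the red cylinder covered √(1.4² + 1.8²) ≈ 2.3 units.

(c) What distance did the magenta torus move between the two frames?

0.6

The magenta torus moved from about (4.1, 4.9) to (3.6, 4.5), a distance of √(0.5² + 0.4²) ≈ 0.6.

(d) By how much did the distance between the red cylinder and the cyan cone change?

-1.7

The distance was about 7.8 in the first image and 6.1 in the second, so they moved 1.7 units closer together.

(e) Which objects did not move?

the white cube and the cyan cone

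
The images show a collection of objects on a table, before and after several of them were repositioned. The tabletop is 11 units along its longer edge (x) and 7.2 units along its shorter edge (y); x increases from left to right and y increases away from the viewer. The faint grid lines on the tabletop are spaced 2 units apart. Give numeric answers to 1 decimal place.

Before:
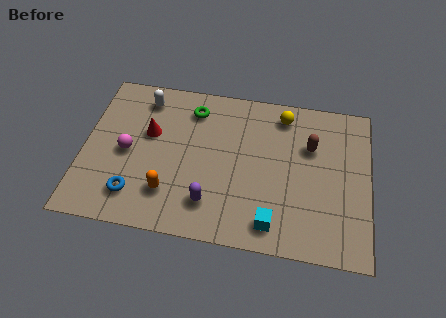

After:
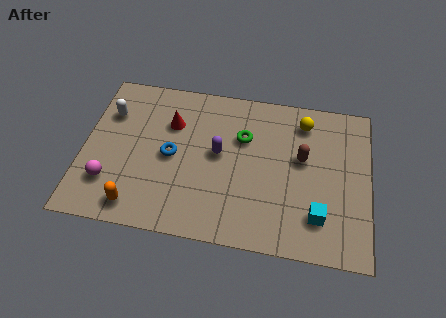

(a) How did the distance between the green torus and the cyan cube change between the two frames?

-1.4

They were about 5.7 units apart before and 4.3 after — 1.4 units closer together.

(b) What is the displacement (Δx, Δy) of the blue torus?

(1.3, 2.0)

From the two frames, the blue torus sits at roughly (2.1, 1.5) before and (3.4, 3.5) after.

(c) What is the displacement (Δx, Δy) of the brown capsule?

(-0.3, -0.6)

The brown capsule started near (8.7, 4.8) and ended near (8.4, 4.2).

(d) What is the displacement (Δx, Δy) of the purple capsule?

(0.2, 2.3)

From the two frames, the purple capsule sits at roughly (5.0, 1.6) before and (5.2, 3.9) after.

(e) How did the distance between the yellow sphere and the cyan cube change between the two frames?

-0.7

Before: roughly 5.0 units apart; after: 4.3. That's 0.7 units closer together.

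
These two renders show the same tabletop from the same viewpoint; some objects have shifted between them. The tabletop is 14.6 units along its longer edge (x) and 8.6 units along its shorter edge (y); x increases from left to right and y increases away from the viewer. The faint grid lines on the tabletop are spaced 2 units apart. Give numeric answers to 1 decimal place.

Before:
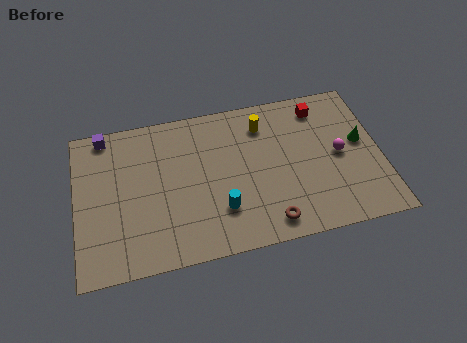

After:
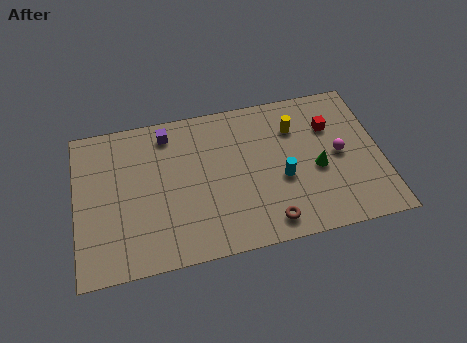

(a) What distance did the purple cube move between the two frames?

3.0

The purple cube moved from about (1.5, 7.8) to (4.5, 7.3), a distance of √(3.0² + 0.5²) ≈ 3.0.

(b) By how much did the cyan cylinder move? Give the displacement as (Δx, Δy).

(3.0, 1.1)

The cyan cylinder started near (6.8, 2.4) and ended near (9.8, 3.5).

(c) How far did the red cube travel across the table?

1.3

The red cube moved from about (11.9, 7.2) to (12.3, 6.0), a distance of √(0.4² + 1.2²) ≈ 1.3.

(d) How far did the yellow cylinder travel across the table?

1.6

The yellow cylinder was near (9.1, 6.8) before and (10.6, 6.3) after, so it travelled √(1.5² + 0.5²) ≈ 1.6 units.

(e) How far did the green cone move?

2.5

From (13.7, 4.8) to (11.5, 3.7), the green cone covered √(2.2² + 1.1²) ≈ 2.5 units.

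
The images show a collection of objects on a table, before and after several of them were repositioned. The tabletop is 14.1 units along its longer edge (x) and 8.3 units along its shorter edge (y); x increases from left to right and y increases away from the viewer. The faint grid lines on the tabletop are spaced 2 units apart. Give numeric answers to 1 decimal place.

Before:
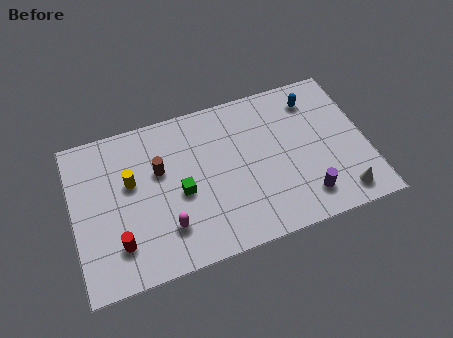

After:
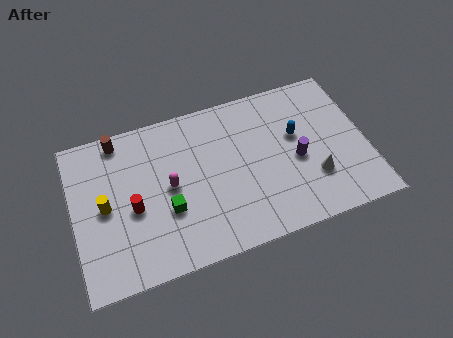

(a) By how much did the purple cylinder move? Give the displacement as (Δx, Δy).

(-0.2, 2.1)

The purple cylinder started near (10.9, 1.6) and ended near (10.7, 3.7).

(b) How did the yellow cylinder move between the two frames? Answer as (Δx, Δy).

(-1.3, -0.9)

From the two frames, the yellow cylinder sits at roughly (2.8, 5.0) before and (1.5, 4.1) after.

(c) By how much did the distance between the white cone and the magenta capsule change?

-1.3

They were about 8.3 units apart before and 7.0 after — 1.3 units closer together.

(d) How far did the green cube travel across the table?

1.0

From (5.1, 3.7) to (4.4, 3.0), the green cube covered √(0.7² + 0.7²) ≈ 1.0 units.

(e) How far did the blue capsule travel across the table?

2.0

The blue capsule was near (11.8, 6.7) before and (10.8, 5.0) after, so it travelled √(1.0² + 1.7²) ≈ 2.0 units.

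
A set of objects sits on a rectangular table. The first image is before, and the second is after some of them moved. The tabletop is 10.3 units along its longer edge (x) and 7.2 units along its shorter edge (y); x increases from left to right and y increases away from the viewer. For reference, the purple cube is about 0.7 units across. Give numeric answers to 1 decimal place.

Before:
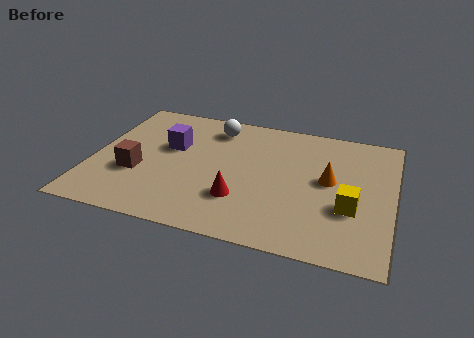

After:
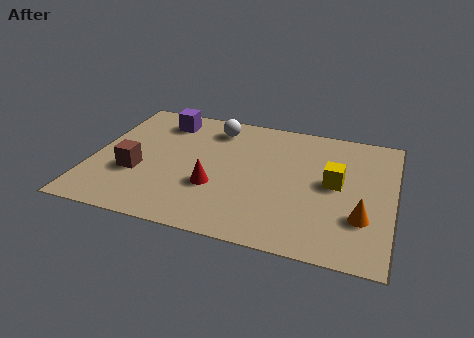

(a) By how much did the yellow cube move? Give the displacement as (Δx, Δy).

(-0.6, 1.2)

The yellow cube was at about (8.9, 2.6) and moved to about (8.3, 3.8).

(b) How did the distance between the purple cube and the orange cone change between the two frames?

+2.5

Before: roughly 5.5 units apart; after: 8.0. That's 2.5 units further apart.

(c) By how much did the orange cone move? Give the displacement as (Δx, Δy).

(1.2, -1.7)

From the two frames, the orange cone sits at roughly (8.1, 3.9) before and (9.3, 2.2) after.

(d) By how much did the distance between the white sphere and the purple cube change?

-0.3

They were about 2.1 units apart before and 1.8 after — 0.3 units closer together.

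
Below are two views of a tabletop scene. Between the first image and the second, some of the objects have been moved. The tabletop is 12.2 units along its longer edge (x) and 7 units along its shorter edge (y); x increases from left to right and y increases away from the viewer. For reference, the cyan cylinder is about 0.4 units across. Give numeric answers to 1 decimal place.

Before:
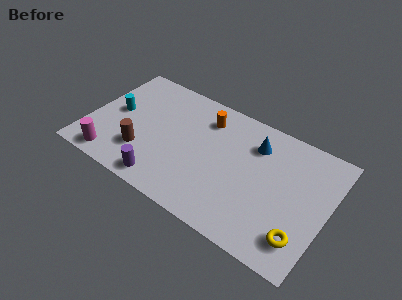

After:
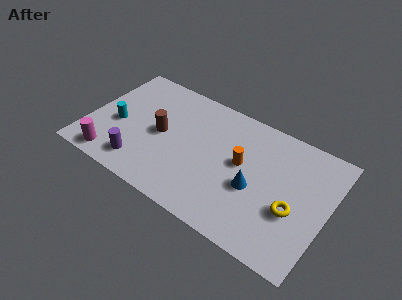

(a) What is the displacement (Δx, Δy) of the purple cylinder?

(-1.3, 0.4)

From the two frames, the purple cylinder sits at roughly (4.3, 0.9) before and (3.0, 1.3) after.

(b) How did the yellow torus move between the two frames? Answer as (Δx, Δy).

(-0.6, 1.2)

From the two frames, the yellow torus sits at roughly (11.2, 1.5) before and (10.6, 2.7) after.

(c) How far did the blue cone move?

2.4

The blue cone was near (8.3, 5.3) before and (8.6, 2.9) after, so it travelled √(0.3² + 2.4²) ≈ 2.4 units.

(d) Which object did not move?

the magenta cylinder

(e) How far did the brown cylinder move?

1.7

From (3.0, 2.0) to (3.7, 3.5), the brown cylinder covered √(0.7² + 1.5²) ≈ 1.7 units.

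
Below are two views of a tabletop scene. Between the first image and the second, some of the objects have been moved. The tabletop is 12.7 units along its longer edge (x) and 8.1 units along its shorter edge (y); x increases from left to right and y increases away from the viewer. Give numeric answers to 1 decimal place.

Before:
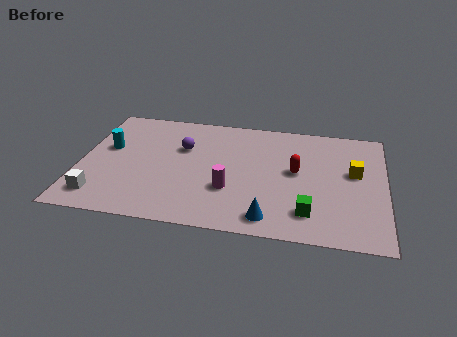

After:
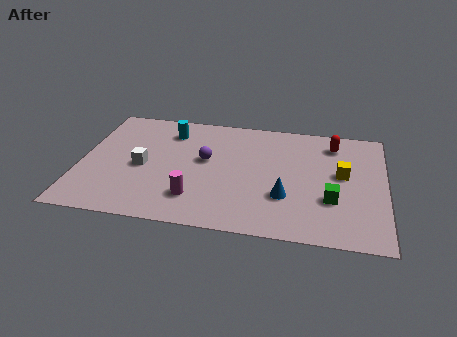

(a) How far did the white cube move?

2.8

The white cube moved from about (1.0, 1.4) to (2.6, 3.7), a distance of √(1.6² + 2.3²) ≈ 2.8.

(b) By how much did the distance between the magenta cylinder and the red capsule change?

+4.1

The distance was about 3.2 in the first image and 7.3 in the second, so they moved 4.1 units further apart.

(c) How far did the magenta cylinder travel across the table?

1.6

The magenta cylinder moved from about (6.3, 2.7) to (4.9, 1.9), a distance of √(1.4² + 0.8²) ≈ 1.6.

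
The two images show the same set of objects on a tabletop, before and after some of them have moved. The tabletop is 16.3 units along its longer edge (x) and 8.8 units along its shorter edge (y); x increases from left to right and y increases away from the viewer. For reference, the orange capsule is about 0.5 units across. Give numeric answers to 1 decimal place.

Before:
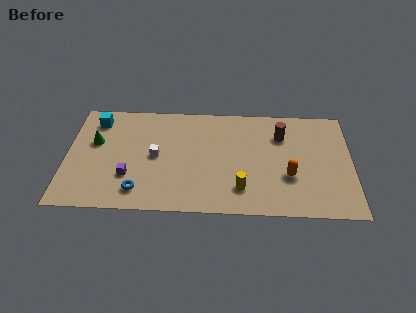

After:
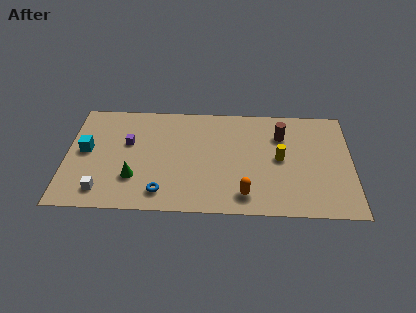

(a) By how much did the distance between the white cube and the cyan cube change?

-1.1

They were about 4.5 units apart before and 3.4 after — 1.1 units closer together.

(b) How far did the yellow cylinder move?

3.3

The yellow cylinder was near (10.0, 2.0) before and (12.2, 4.5) after, so it travelled √(2.2² + 2.5²) ≈ 3.3 units.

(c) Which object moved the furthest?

the white cube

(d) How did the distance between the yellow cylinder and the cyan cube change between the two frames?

+1.2

Before: roughly 9.9 units apart; after: 11.1. That's 1.2 units further apart.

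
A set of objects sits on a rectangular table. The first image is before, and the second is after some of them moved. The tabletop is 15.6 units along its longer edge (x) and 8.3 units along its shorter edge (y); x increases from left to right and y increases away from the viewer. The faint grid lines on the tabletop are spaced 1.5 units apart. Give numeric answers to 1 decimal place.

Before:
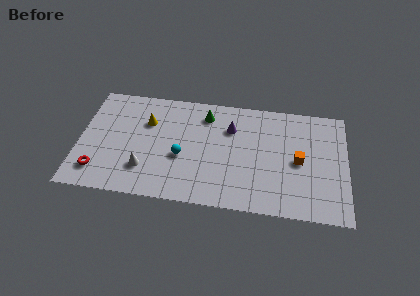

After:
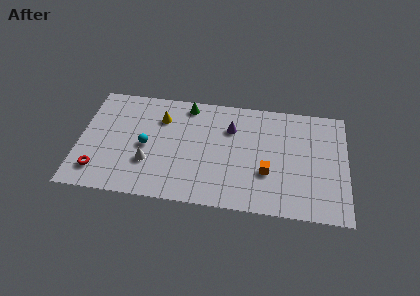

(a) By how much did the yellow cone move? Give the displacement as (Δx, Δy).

(0.8, 0.4)

The yellow cone was at about (3.9, 5.7) and moved to about (4.7, 6.1).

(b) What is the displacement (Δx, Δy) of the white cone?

(0.2, 0.5)

From the two frames, the white cone sits at roughly (3.9, 2.2) before and (4.1, 2.7) after.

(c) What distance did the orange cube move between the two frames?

2.1

The orange cube was near (12.8, 4.0) before and (11.0, 2.9) after, so it travelled √(1.8² + 1.1²) ≈ 2.1 units.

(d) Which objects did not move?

the red torus and the purple cone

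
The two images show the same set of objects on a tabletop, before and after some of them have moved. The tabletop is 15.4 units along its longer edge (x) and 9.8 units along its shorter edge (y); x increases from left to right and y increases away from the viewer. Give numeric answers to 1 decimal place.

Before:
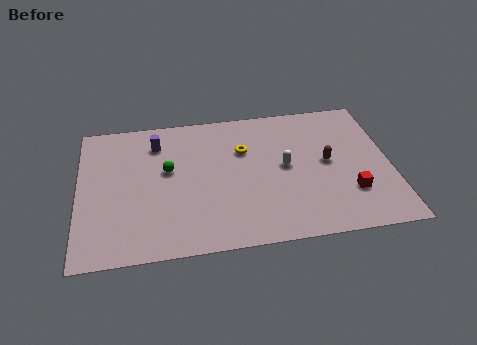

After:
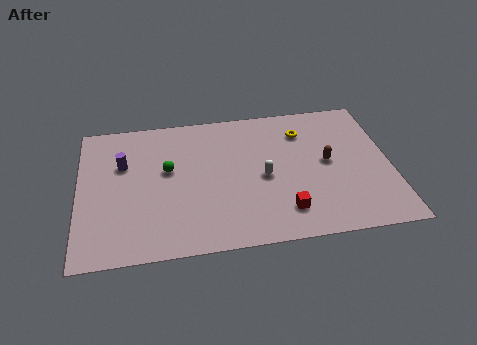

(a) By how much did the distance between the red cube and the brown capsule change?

+1.4

The distance was about 2.5 in the first image and 3.9 in the second, so they moved 1.4 units further apart.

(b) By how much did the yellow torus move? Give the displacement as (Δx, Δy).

(3.0, 0.9)

From the two frames, the yellow torus sits at roughly (8.2, 6.6) before and (11.2, 7.5) after.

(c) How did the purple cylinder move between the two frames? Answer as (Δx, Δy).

(-1.7, -1.3)

The purple cylinder started near (3.9, 7.7) and ended near (2.2, 6.4).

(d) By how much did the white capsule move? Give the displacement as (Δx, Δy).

(-1.1, -0.6)

The white capsule started near (10.2, 5.1) and ended near (9.1, 4.5).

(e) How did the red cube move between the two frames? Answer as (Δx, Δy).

(-3.3, -0.8)

From the two frames, the red cube sits at roughly (13.3, 2.8) before and (10.0, 2.0) after.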